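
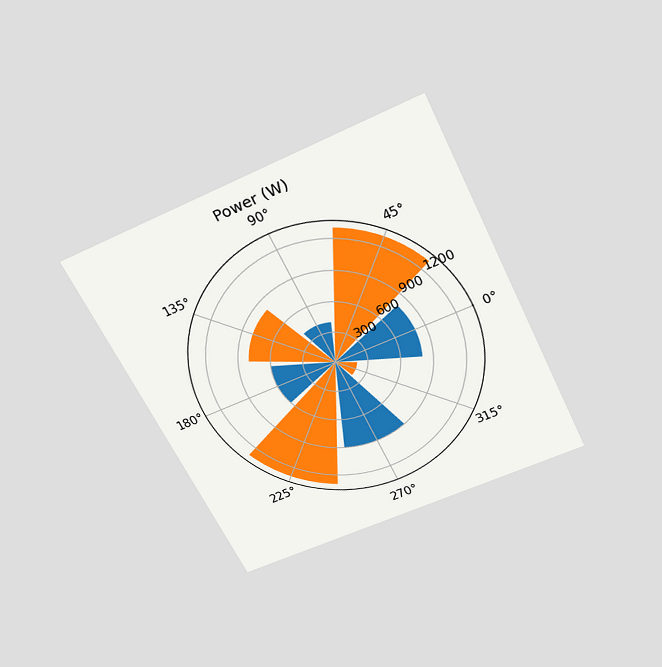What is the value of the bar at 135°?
The chart is tilted about 26° counter-clockwise and viewed slightly from above. The bar at 135° reaches 800W on the radial axis.

800W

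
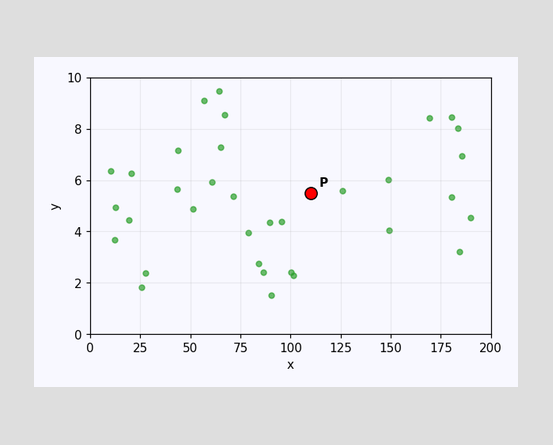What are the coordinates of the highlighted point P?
(110, 5.5)

Following the gridlines from P to each axis, P sits at (110, 5.5).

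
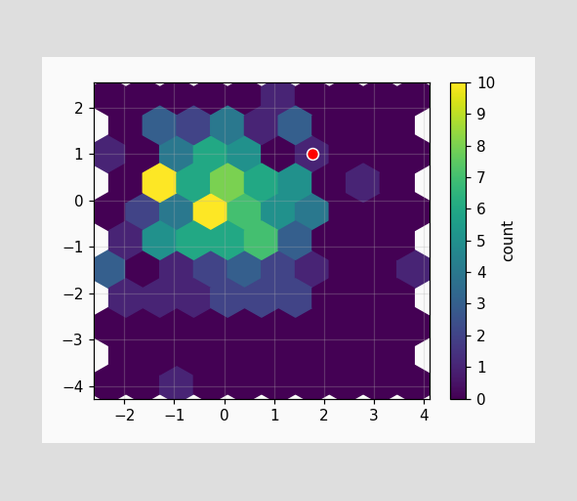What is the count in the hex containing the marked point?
The marked hex reads 1 on the colorbar.

1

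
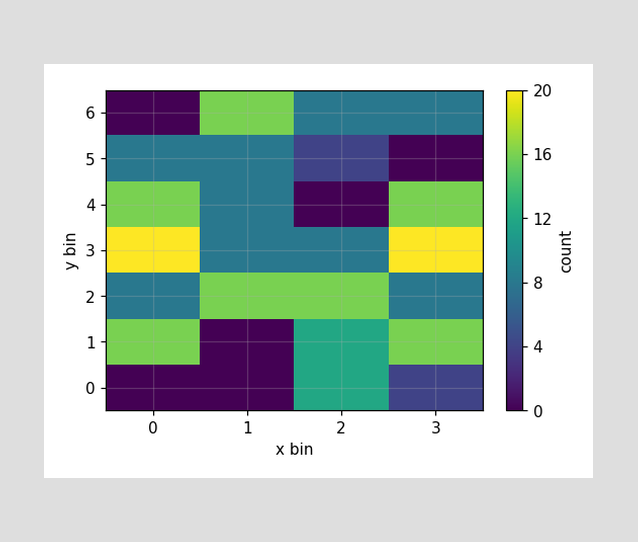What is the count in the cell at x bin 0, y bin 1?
16

Matching the cell (0, 1) against the colorbar gives 16.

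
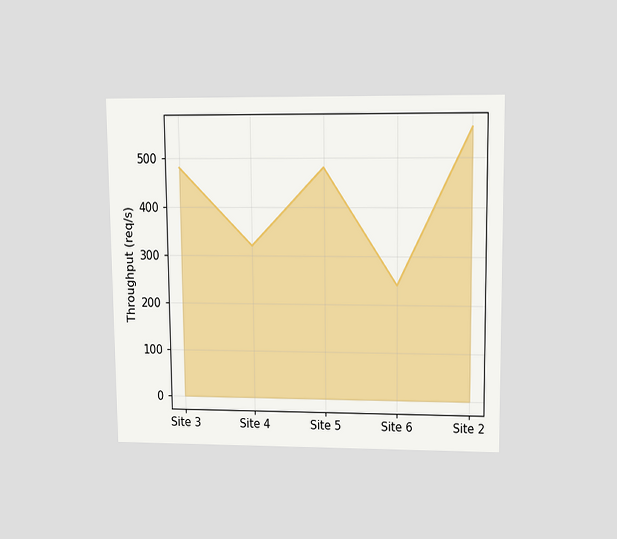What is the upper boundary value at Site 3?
The chart is viewed slightly from above. At Site 3 the upper boundary is at 480req/s.

480req/s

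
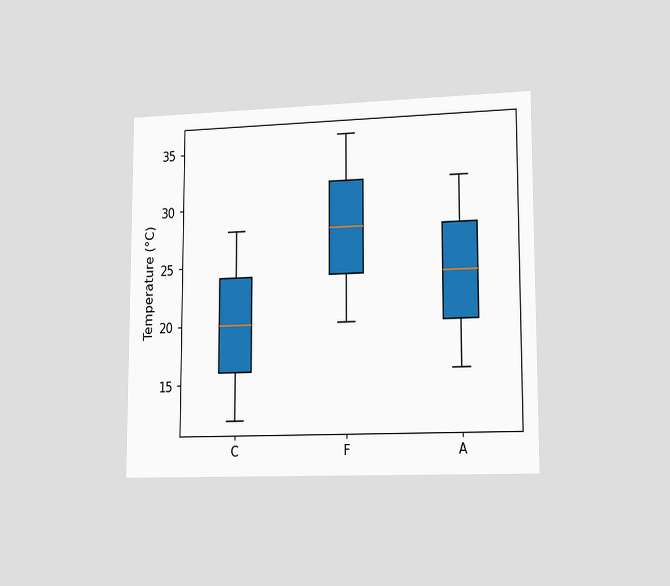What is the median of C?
20°C

The chart is viewed slightly from the right. The median line in the C box sits at 20°C.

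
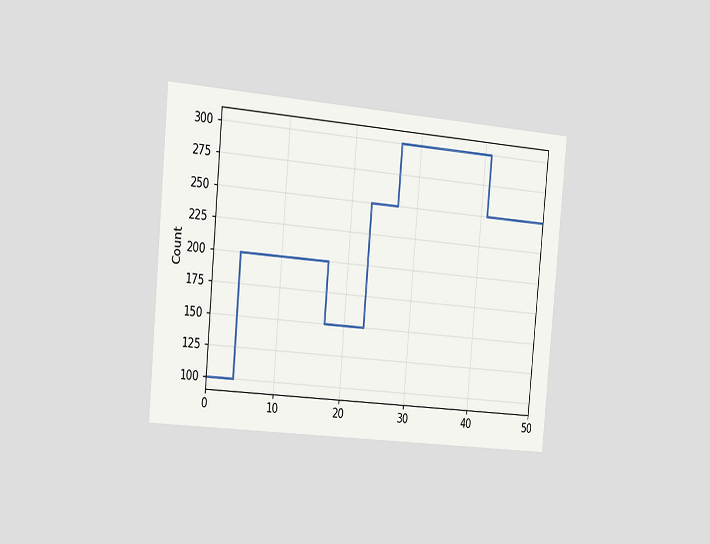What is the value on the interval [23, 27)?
The chart is tilted about 5° clockwise and viewed slightly from the left. On [23, 27) the step sits at 250.

250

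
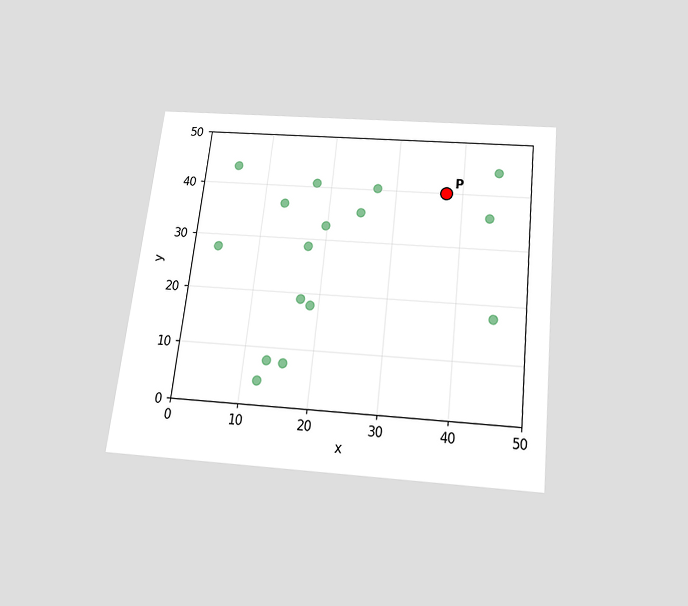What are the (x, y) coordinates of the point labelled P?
The chart is tilted about 6° clockwise and viewed slightly from below. Following the gridlines from P to each axis, P sits at (37.5, 40).

(37.5, 40)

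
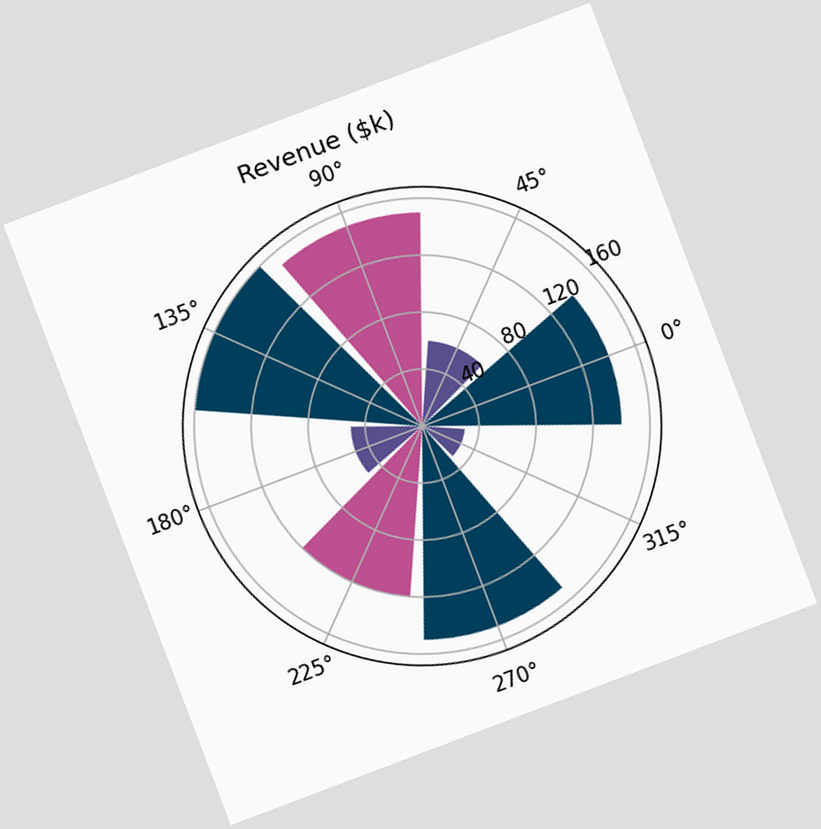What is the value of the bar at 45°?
$60k

The chart is tilted about 21° counter-clockwise. The bar at 45° reaches $60k on the radial axis.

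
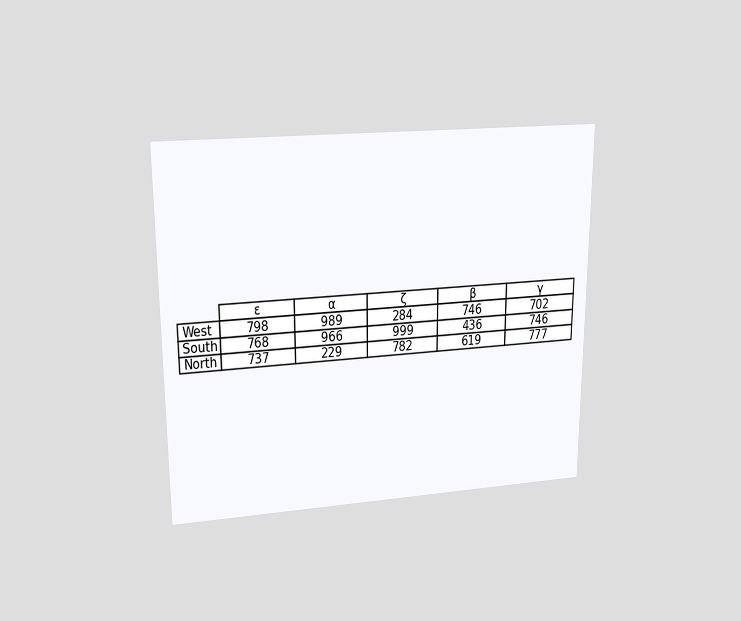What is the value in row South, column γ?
The chart is viewed slightly from above. The (South, γ) cell reads 746.

746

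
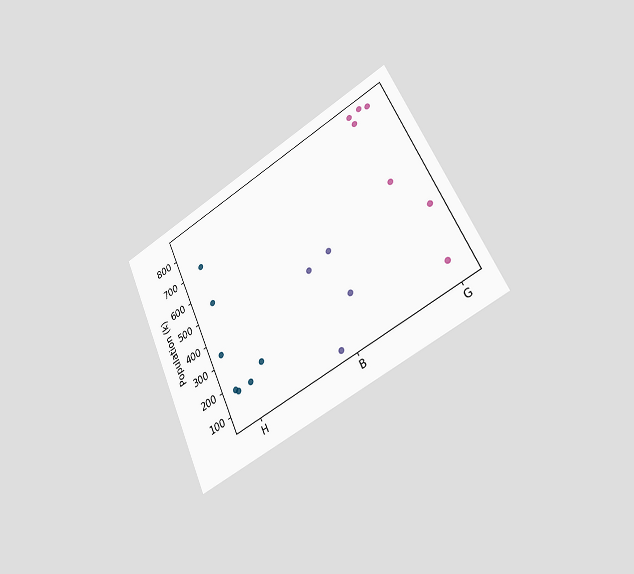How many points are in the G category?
The chart is tilted about 25° counter-clockwise and viewed slightly from the right. Counting the markers in the G column gives 7.

7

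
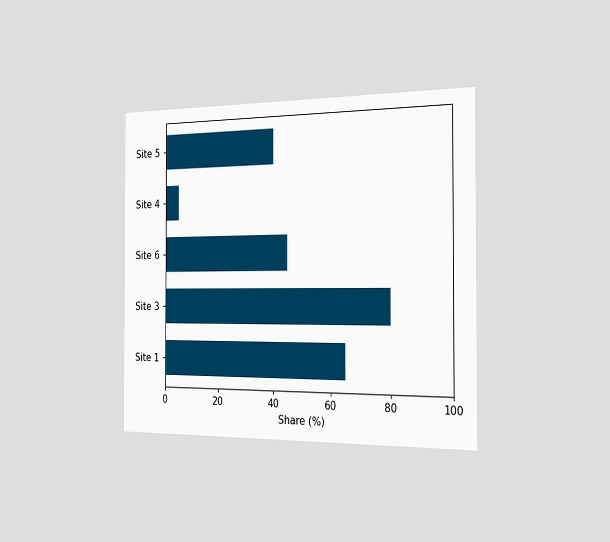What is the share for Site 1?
The chart is viewed slightly from the right. Reading along the chart's x-axis, the Site 1 bar reaches 65%.

65%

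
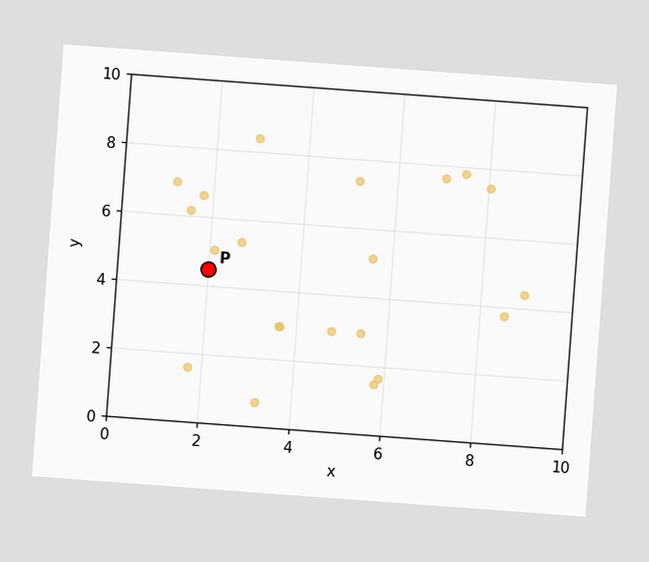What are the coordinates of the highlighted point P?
The chart is tilted about 4° clockwise. Following the gridlines from P to each axis, P sits at (2, 4.5).

(2, 4.5)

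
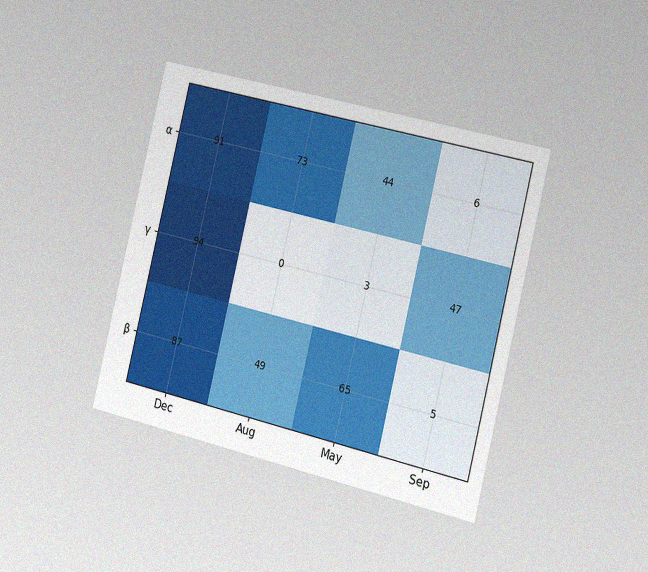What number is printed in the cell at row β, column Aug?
The chart is tilted about 14° clockwise and viewed slightly from the right, with some photo noise. The (β, Aug) cell reads 49.

49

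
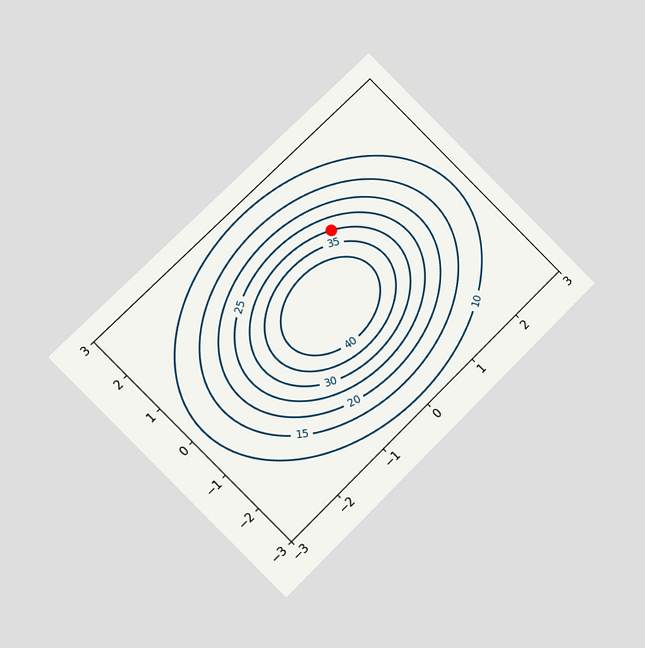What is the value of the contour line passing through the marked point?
30

The chart is tilted about 45° counter-clockwise and viewed at a slight angle. The marked point sits on the contour labelled 30.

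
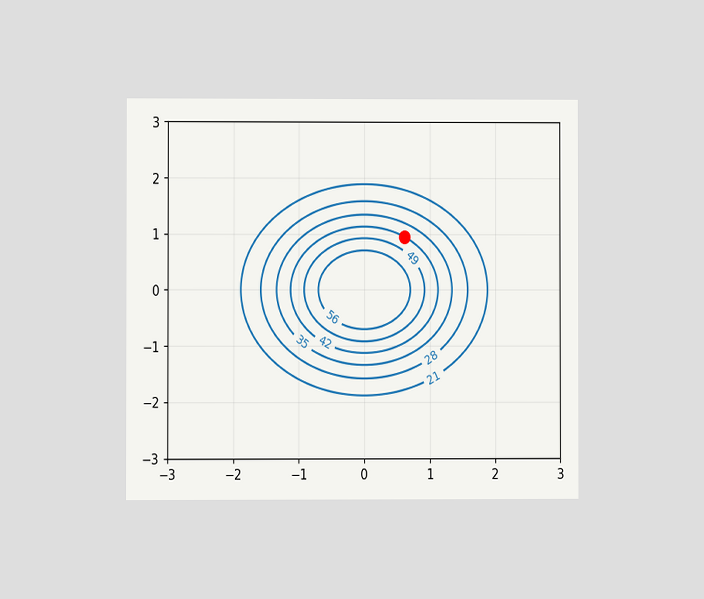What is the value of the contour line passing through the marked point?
The chart is viewed at a slight angle. The marked point sits on the contour labelled 42.

42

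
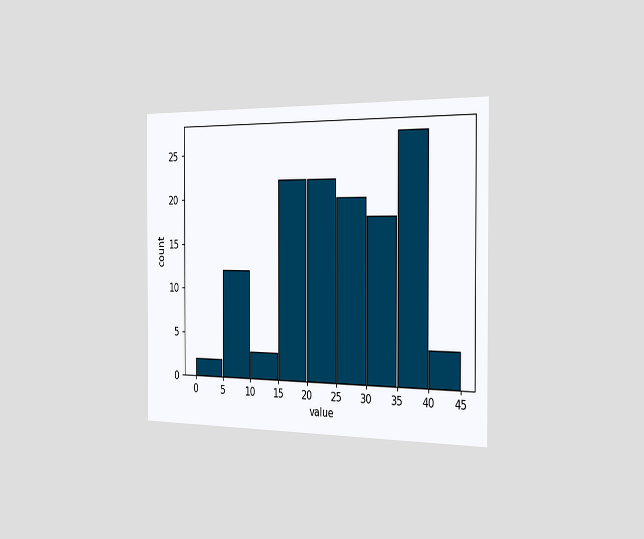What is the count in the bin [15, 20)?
The chart is viewed slightly from the right. The [15, 20) bin has height 22.

22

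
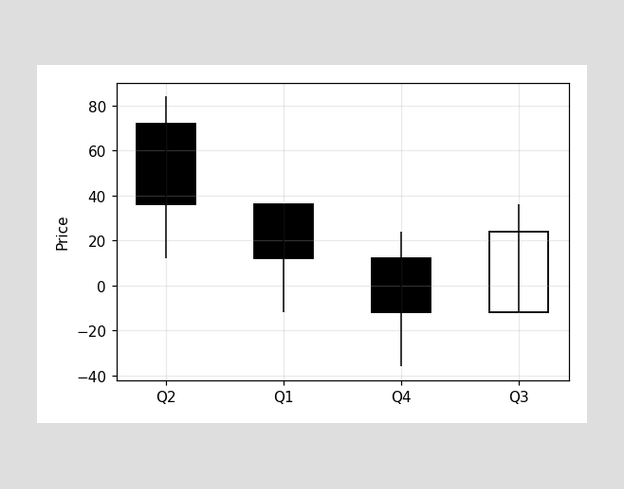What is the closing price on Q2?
The Q2 candle closes at 36.

36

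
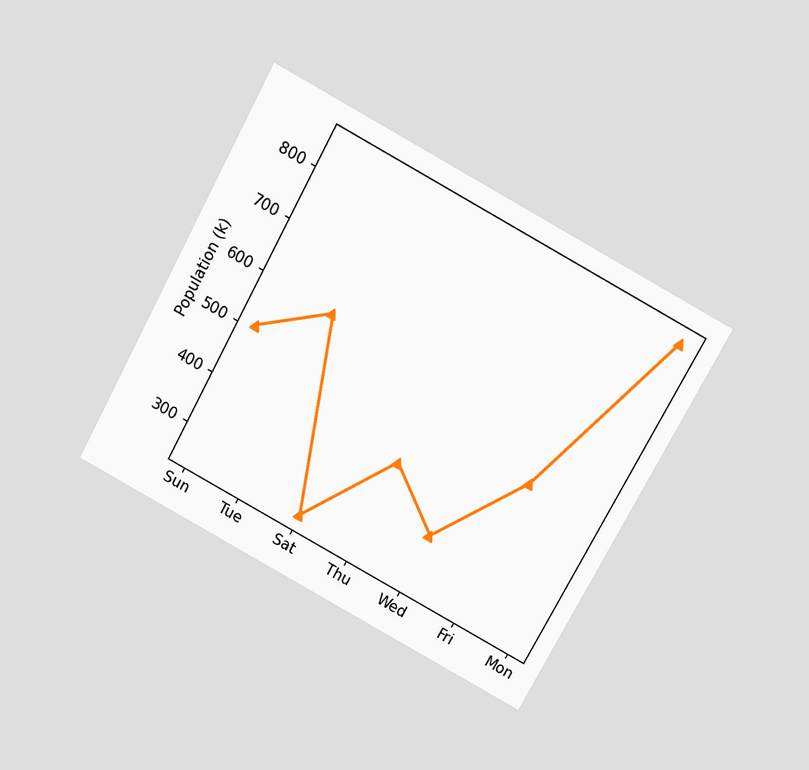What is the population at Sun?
The chart is tilted about 29° clockwise and viewed slightly from above. At Sun, the line is at 510k.

510k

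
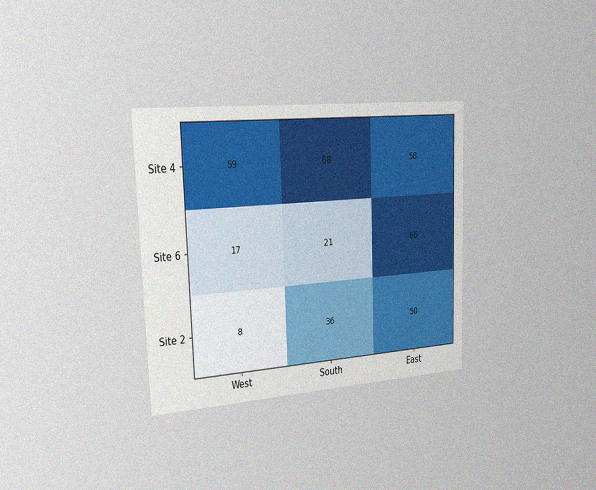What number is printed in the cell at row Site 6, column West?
17

The chart is viewed slightly from the left, with some photo noise. The (Site 6, West) cell reads 17.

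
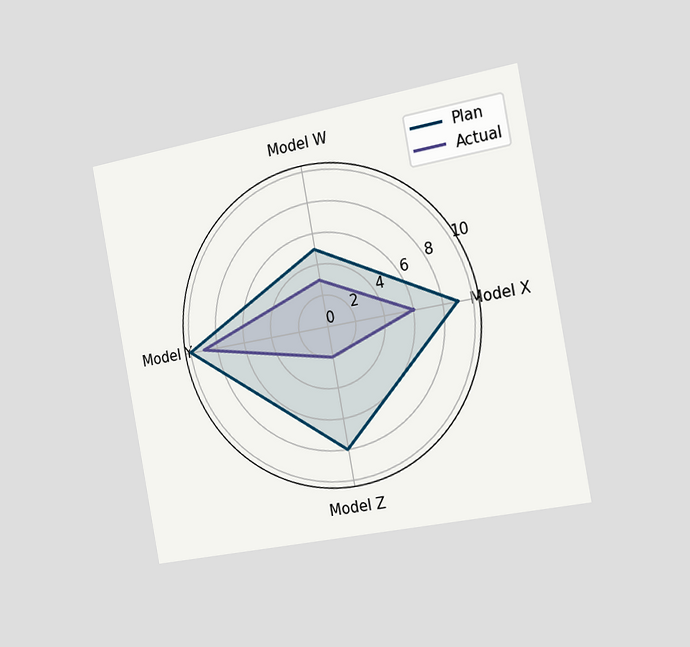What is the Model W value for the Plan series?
The chart is tilted about 10° counter-clockwise and viewed slightly from the right. On the Model W axis, Plan reaches 5.

5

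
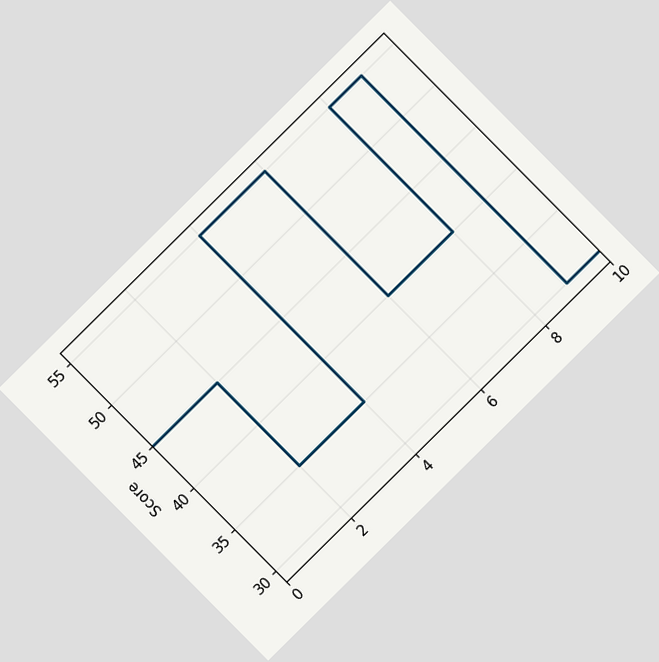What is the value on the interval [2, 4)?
The chart is tilted about 45° counter-clockwise. On [2, 4) the step sits at 35.

35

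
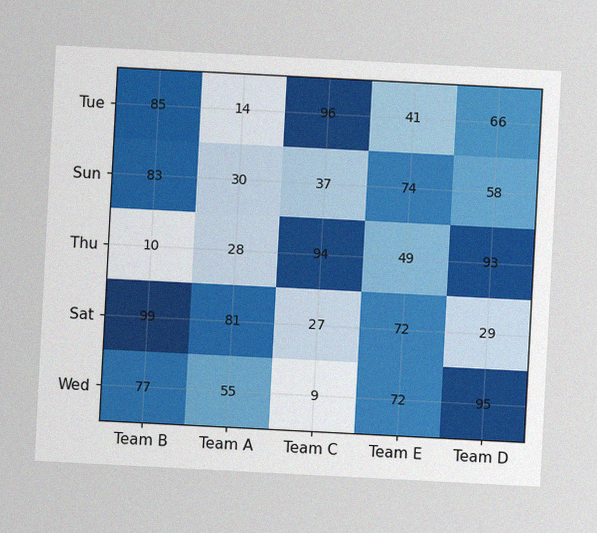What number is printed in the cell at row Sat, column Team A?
81

The chart is tilted about 3° clockwise, with some photo noise. The (Sat, Team A) cell reads 81.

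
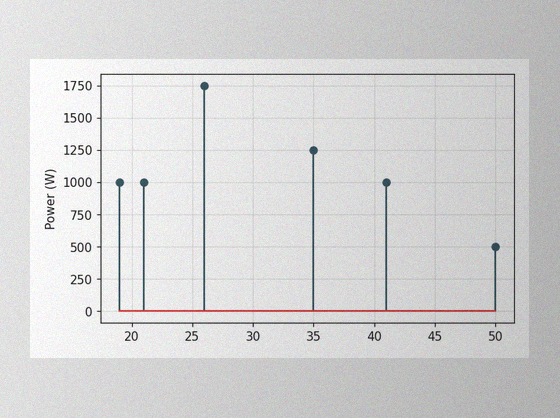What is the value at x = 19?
The image has some photo noise and uneven lighting. The stem at x=19 reaches 1000W.

1000W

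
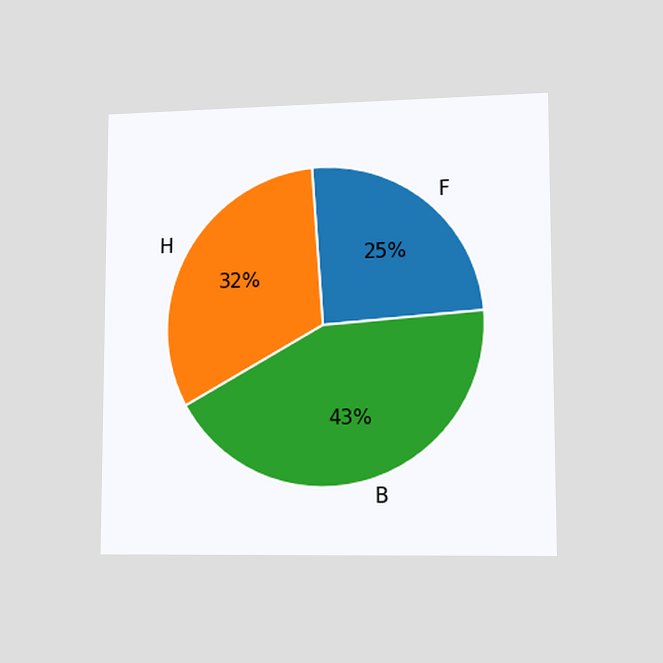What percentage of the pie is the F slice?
25%

The chart is viewed slightly from the right. The F slice takes up 25% of the pie.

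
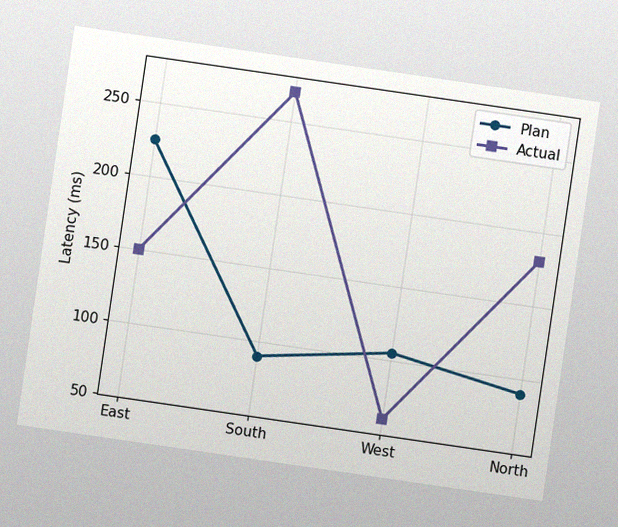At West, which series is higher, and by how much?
Plan, by 45ms

The chart is tilted about 8° clockwise, with some photo noise. At West, Plan sits above the other line by 45ms.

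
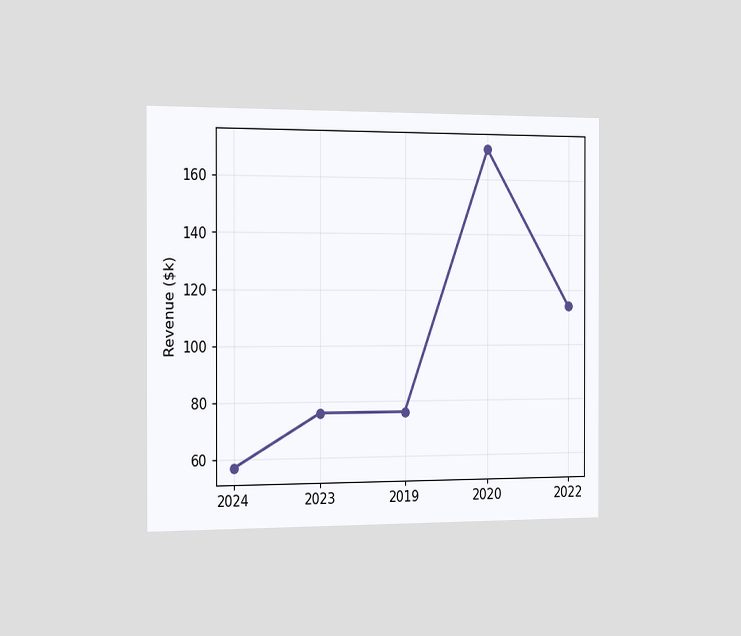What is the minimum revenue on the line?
The chart is viewed slightly from the left. The lowest point is at 2024, and reading across to the y-axis gives $57k.

$57k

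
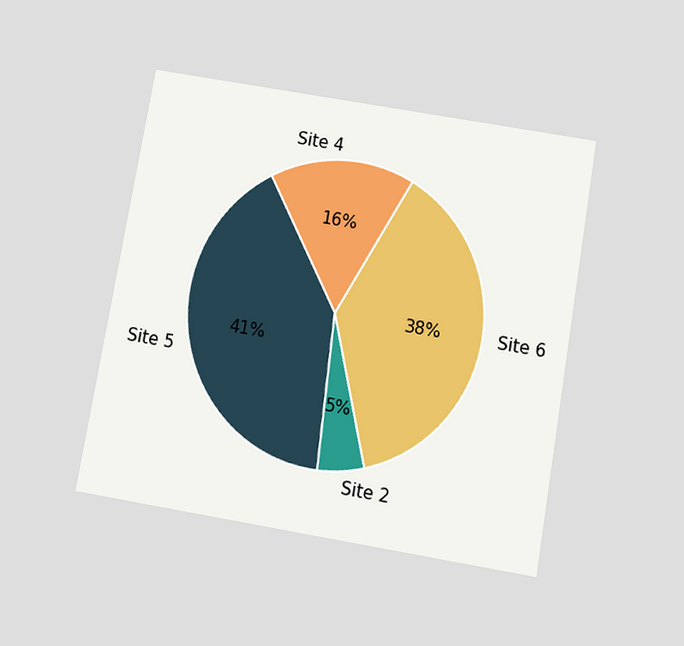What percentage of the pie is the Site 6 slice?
38%

The chart is tilted about 10° clockwise and viewed slightly from below. The Site 6 slice takes up 38% of the pie.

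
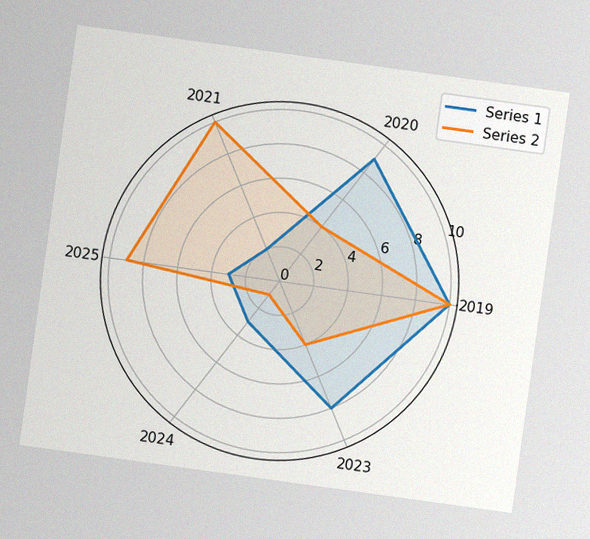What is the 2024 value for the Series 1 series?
3

The chart is tilted about 8° clockwise, with some photo noise. On the 2024 axis, Series 1 reaches 3.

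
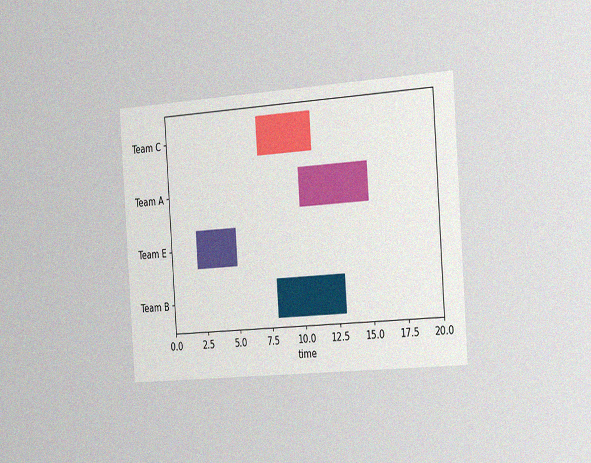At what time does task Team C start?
7

The chart is tilted about 4° counter-clockwise and viewed slightly from the right, with some photo noise. The Team C bar begins at t=7.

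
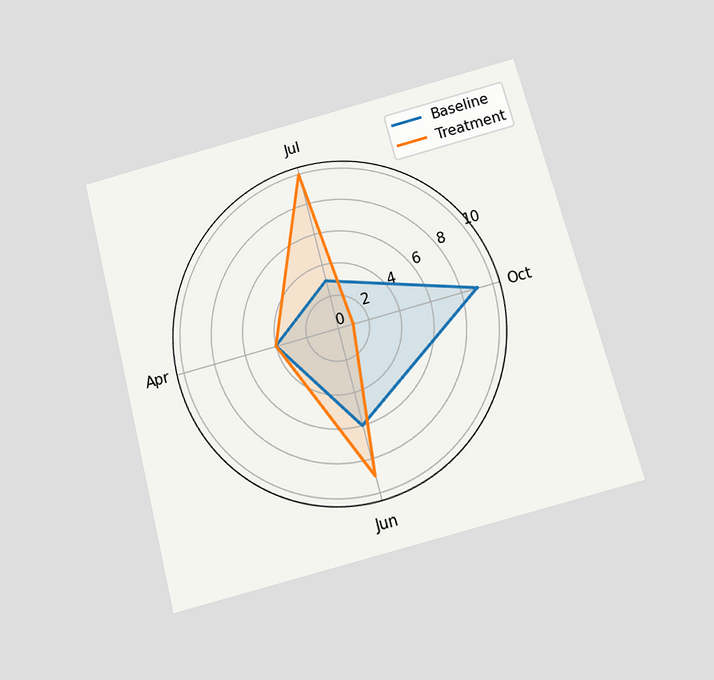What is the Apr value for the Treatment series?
4

The chart is tilted about 15° counter-clockwise and viewed slightly from below. On the Apr axis, Treatment reaches 4.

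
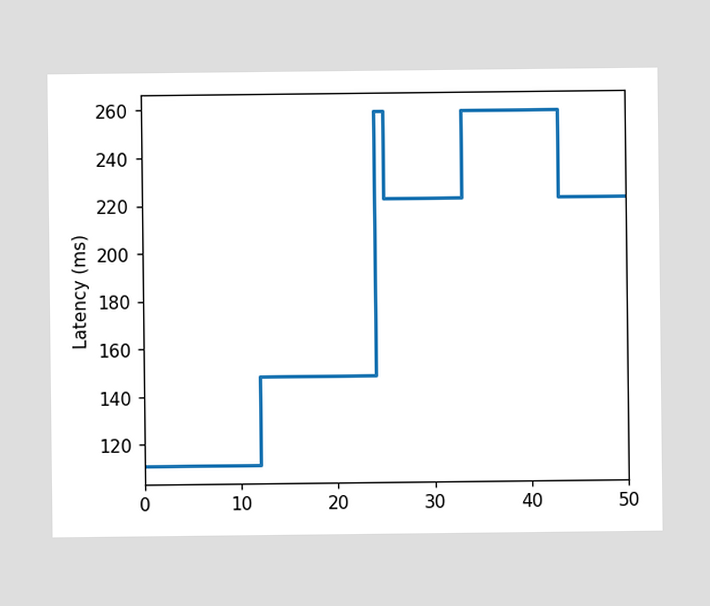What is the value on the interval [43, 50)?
222ms

On [43, 50) the step sits at 222ms.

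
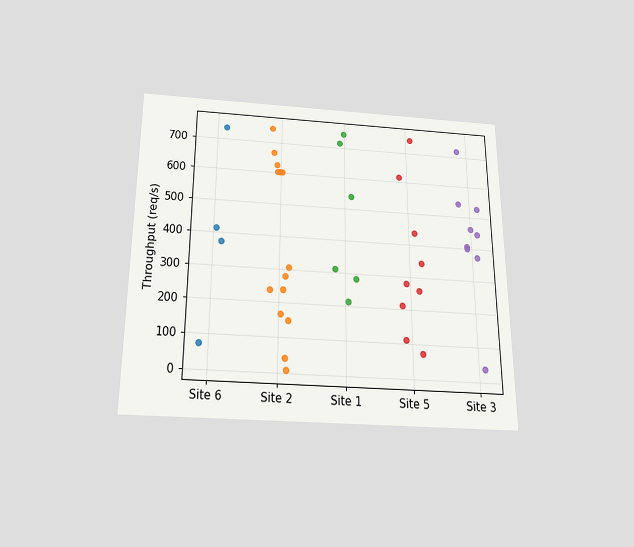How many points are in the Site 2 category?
The chart is viewed slightly from below. Counting the markers in the Site 2 column gives 14.

14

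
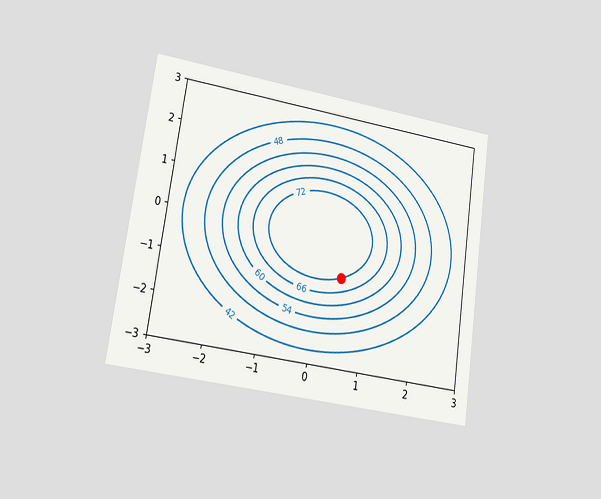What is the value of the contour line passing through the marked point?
The chart is tilted about 8° clockwise and viewed at a slight angle. The marked point sits on the contour labelled 72.

72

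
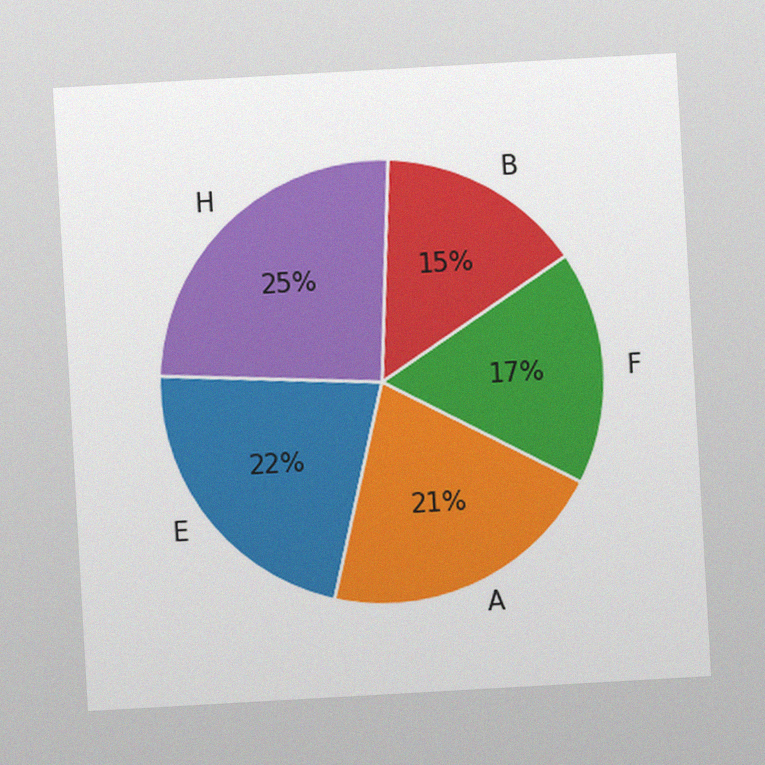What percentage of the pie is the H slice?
The chart is tilted about 3° counter-clockwise, with some photo noise. The H slice takes up 25% of the pie.

25%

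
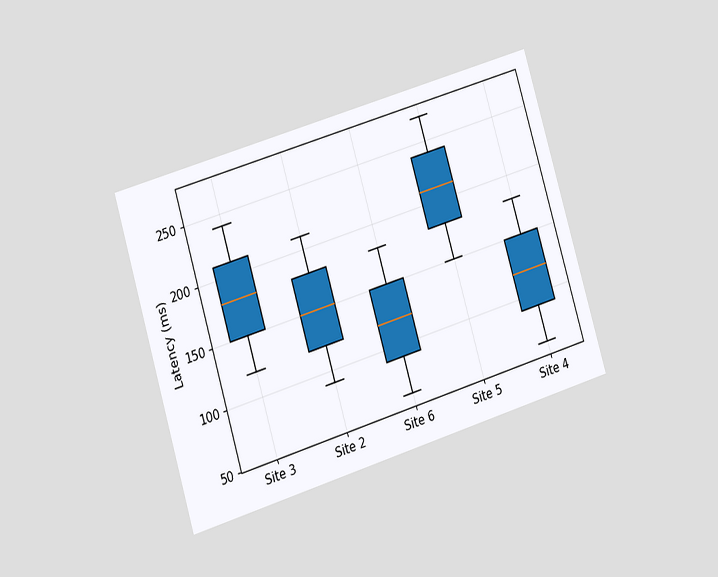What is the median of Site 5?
210ms

The chart is tilted about 17° counter-clockwise and viewed at a slight angle. The median line in the Site 5 box sits at 210ms.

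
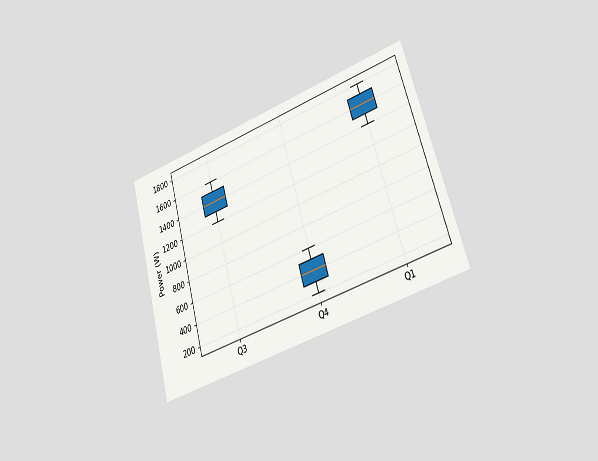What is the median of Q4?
400W

The chart is tilted about 16° counter-clockwise and viewed slightly from the right. The median line in the Q4 box sits at 400W.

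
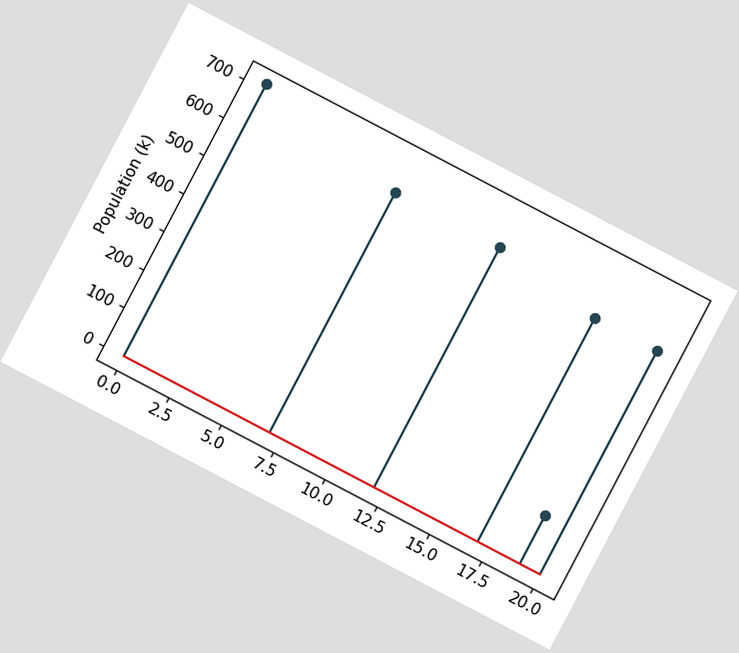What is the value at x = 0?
714k

The chart is tilted about 28° clockwise. The stem at x=0 reaches 714k.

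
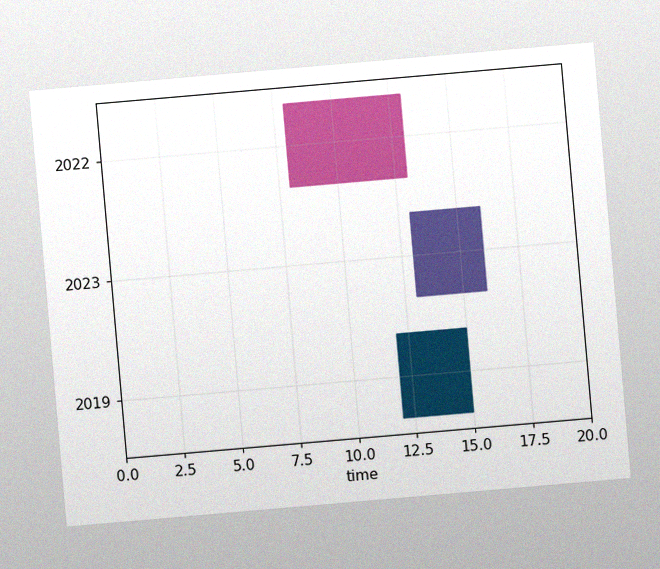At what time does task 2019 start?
12

The chart is tilted about 5° counter-clockwise, with some photo noise. The 2019 bar begins at t=12.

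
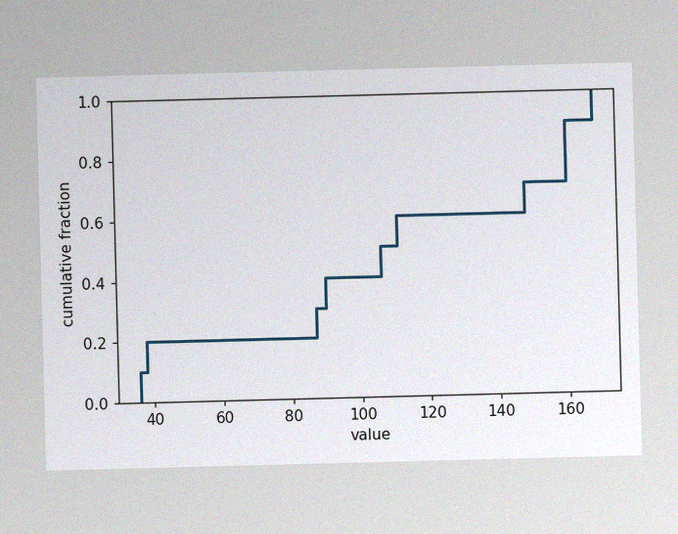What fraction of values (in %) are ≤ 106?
The image has some photo noise and uneven lighting. At x=106 the ECDF step is at 50%.

50%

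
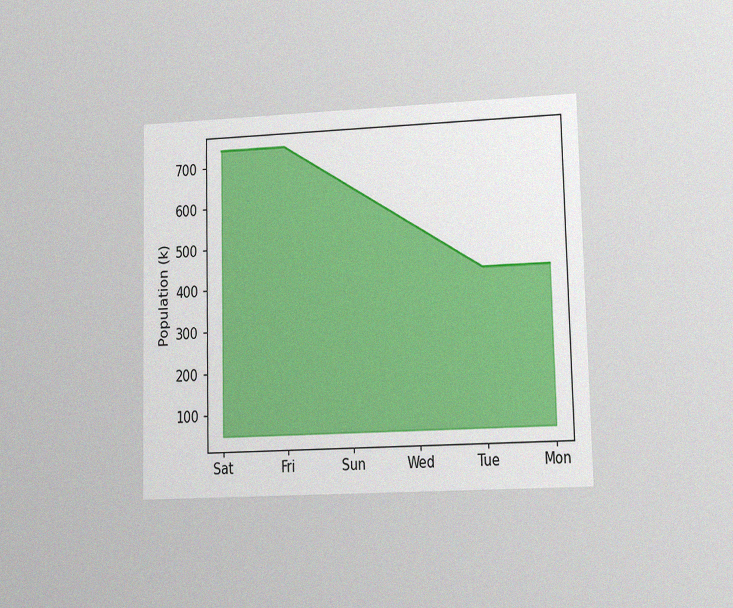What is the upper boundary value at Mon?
424k

The chart is viewed at a slight angle, with some photo noise. At Mon the upper boundary is at 424k.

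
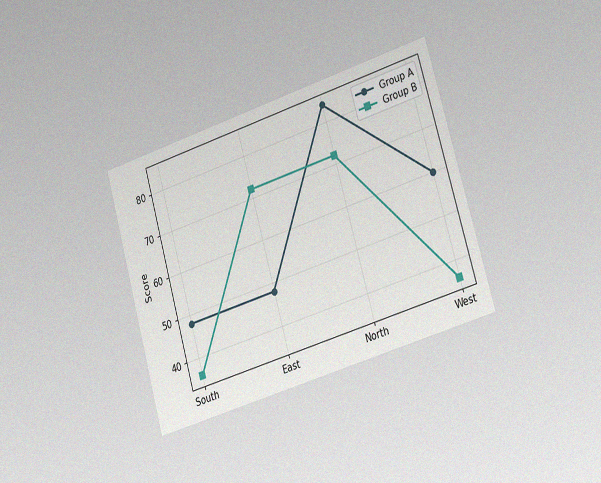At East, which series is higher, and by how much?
Group B, by 24

The chart is tilted about 16° counter-clockwise and viewed slightly from the right, with some photo noise. At East, Group B sits above the other line by 24.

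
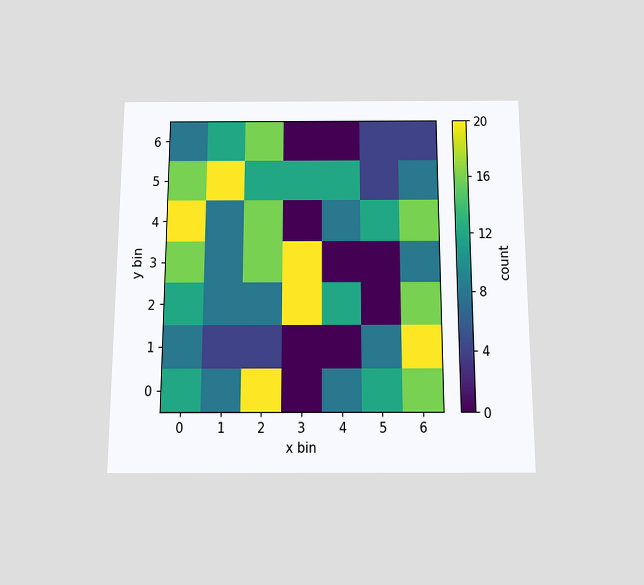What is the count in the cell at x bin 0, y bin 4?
20

The chart is viewed slightly from below. Matching the cell (0, 4) against the colorbar gives 20.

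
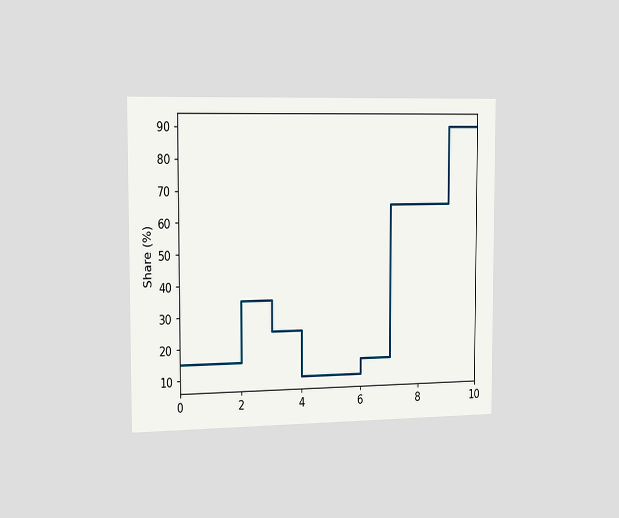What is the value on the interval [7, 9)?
The chart is viewed slightly from the left. On [7, 9) the step sits at 65%.

65%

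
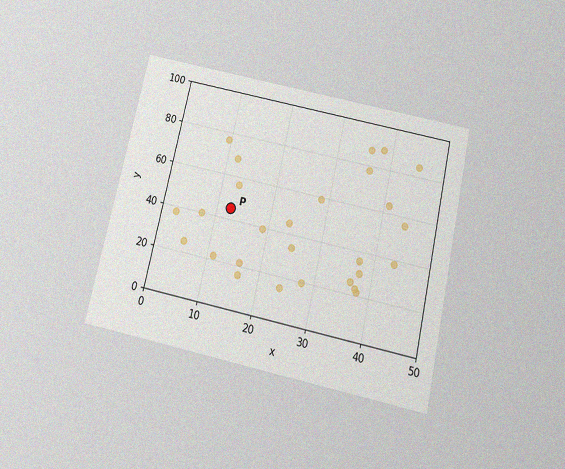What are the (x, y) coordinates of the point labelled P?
The chart is tilted about 13° clockwise and viewed slightly from below, with some photo noise. Following the gridlines from P to each axis, P sits at (12.5, 45).

(12.5, 45)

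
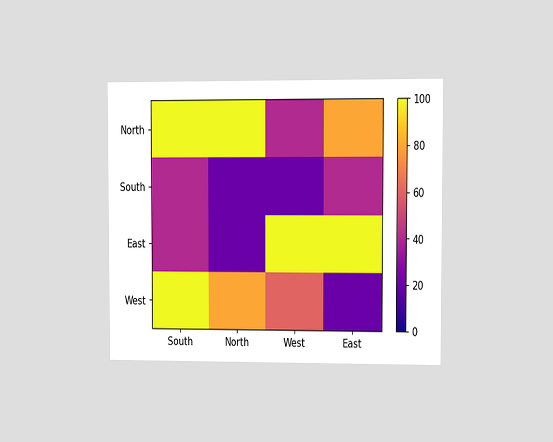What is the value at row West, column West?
The chart is viewed at a slight angle. Matching cell (West, West) against the colorbar gives 60.

60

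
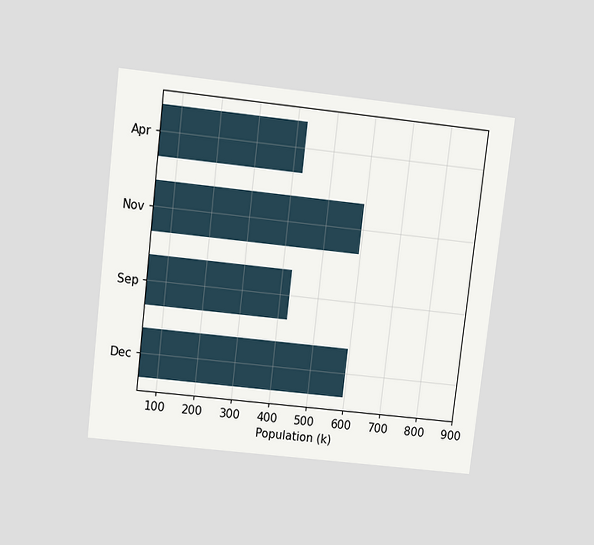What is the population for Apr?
The chart is tilted about 7° clockwise and viewed slightly from above. Reading along the chart's x-axis, the Apr bar reaches 425k.

425k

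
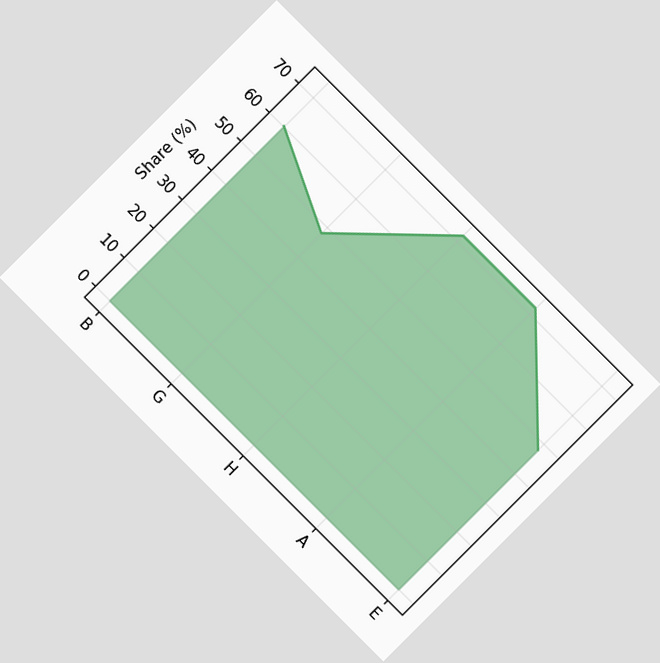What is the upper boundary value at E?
The chart is tilted about 45° clockwise. At E the upper boundary is at 48%.

48%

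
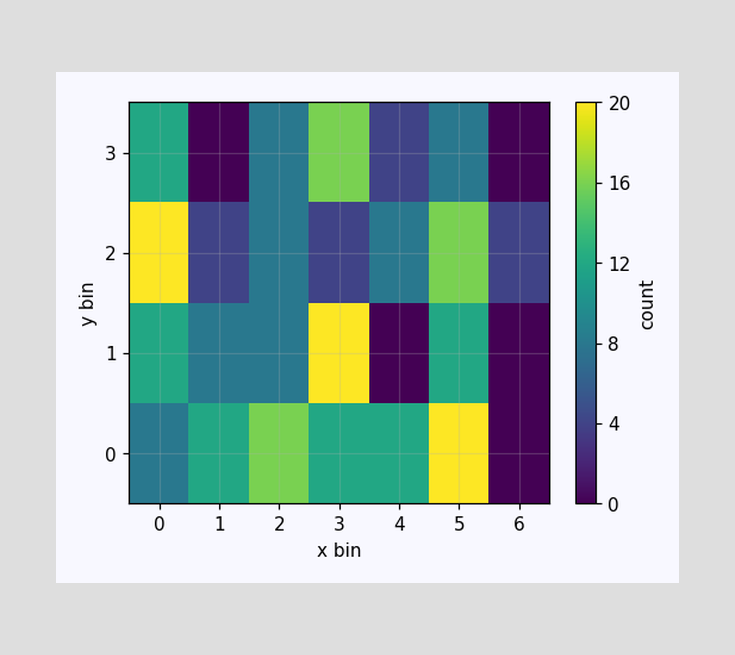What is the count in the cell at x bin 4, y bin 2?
Matching the cell (4, 2) against the colorbar gives 8.

8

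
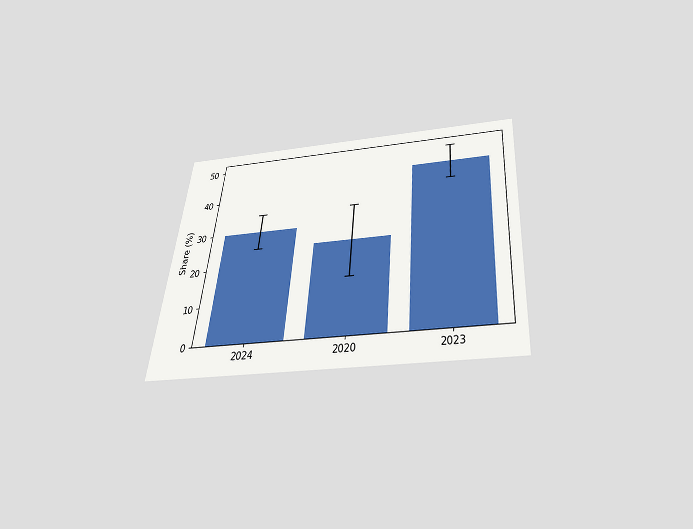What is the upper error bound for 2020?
35%

The chart is tilted about 5° clockwise and viewed slightly from below. The 2020 bar's upper whisker reaches 35%.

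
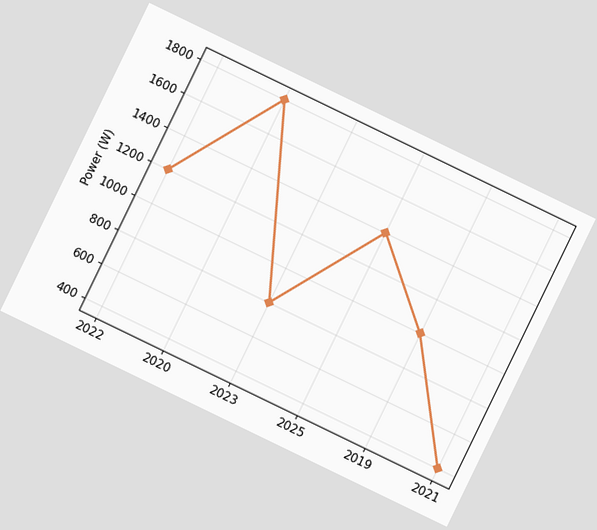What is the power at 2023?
The chart is tilted about 26° clockwise. At 2023, the line is at 800W.

800W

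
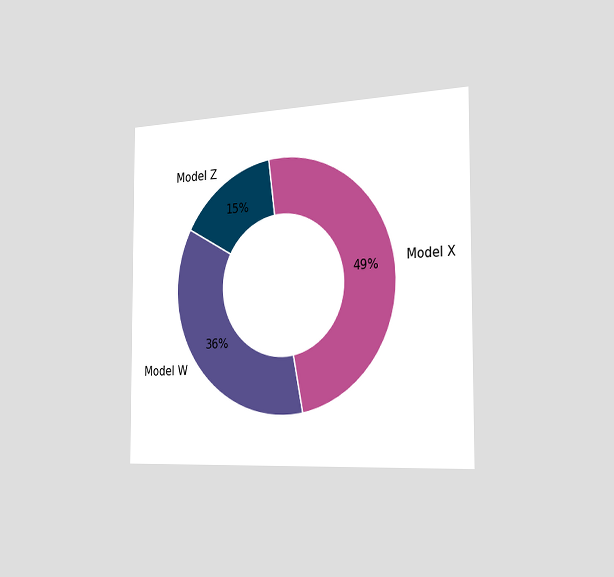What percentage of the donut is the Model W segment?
The chart is viewed slightly from the right. The Model W segment takes up 36% of the ring.

36%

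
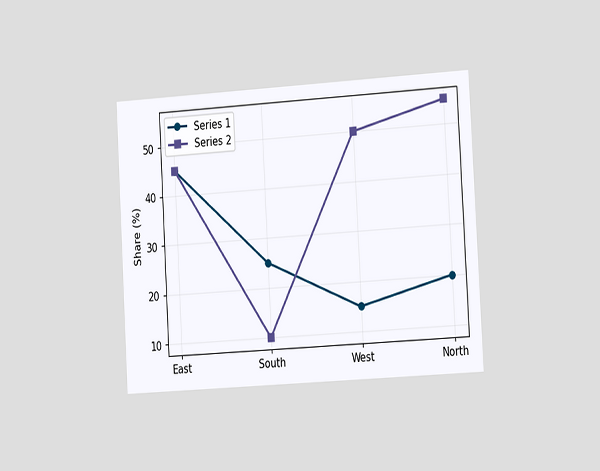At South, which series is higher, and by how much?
The chart is tilted about 3° counter-clockwise and viewed slightly from the right. At South, Series 1 sits above the other line by 15%.

Series 1, by 15%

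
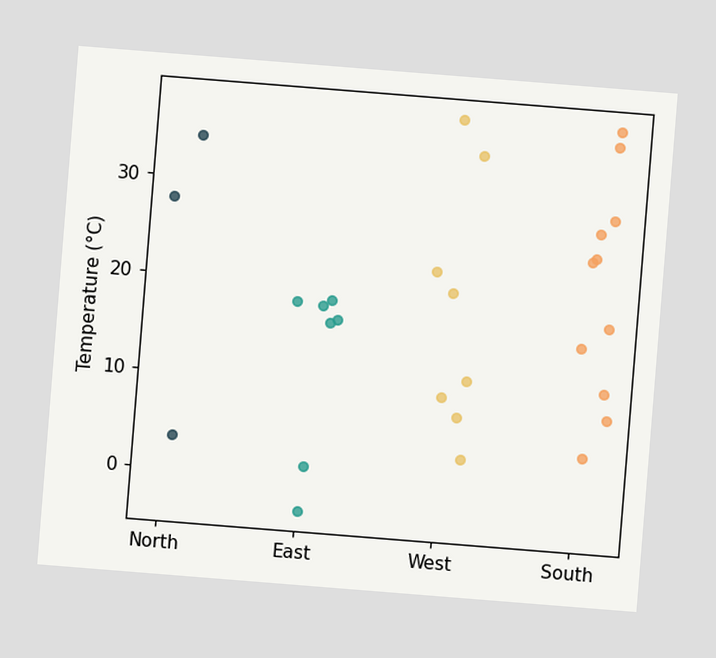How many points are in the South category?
The chart is tilted about 5° clockwise. Counting the markers in the South column gives 11.

11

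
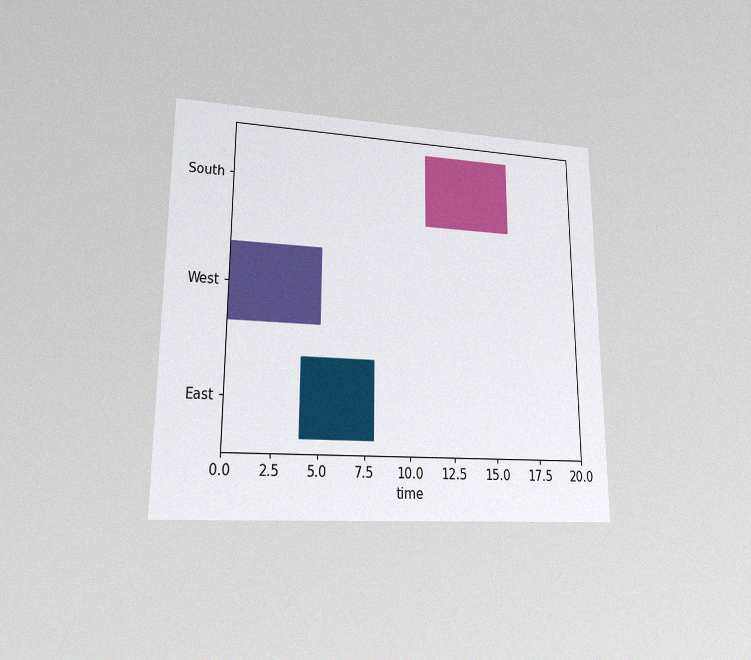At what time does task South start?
11

The chart is viewed at a slight angle, with some photo noise. The South bar begins at t=11.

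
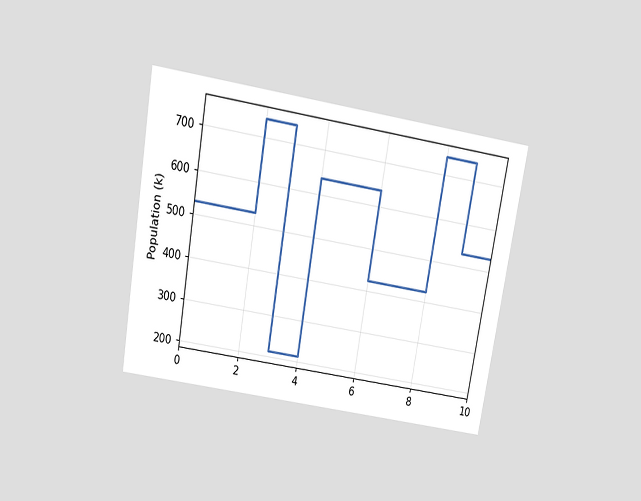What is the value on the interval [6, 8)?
424k

The chart is tilted about 10° clockwise and viewed slightly from above. On [6, 8) the step sits at 424k.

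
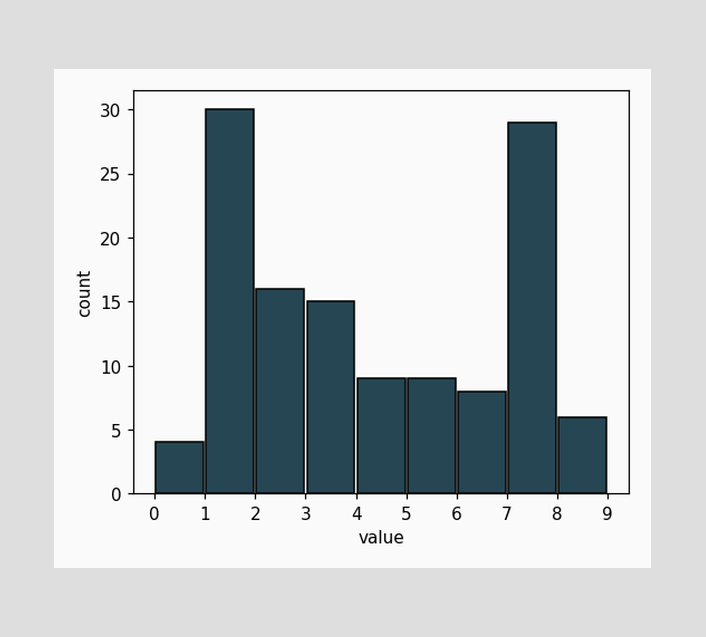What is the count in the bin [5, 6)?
9

The [5, 6) bin has height 9.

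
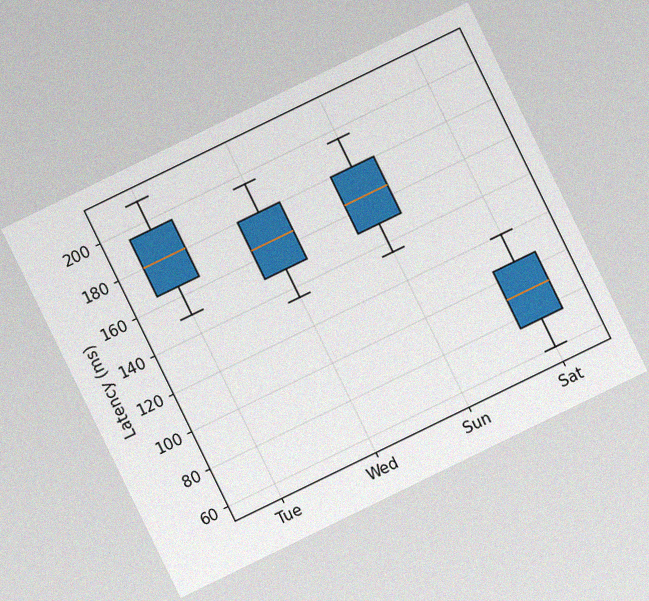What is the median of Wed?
165ms

The chart is tilted about 26° counter-clockwise, with some photo noise. The median line in the Wed box sits at 165ms.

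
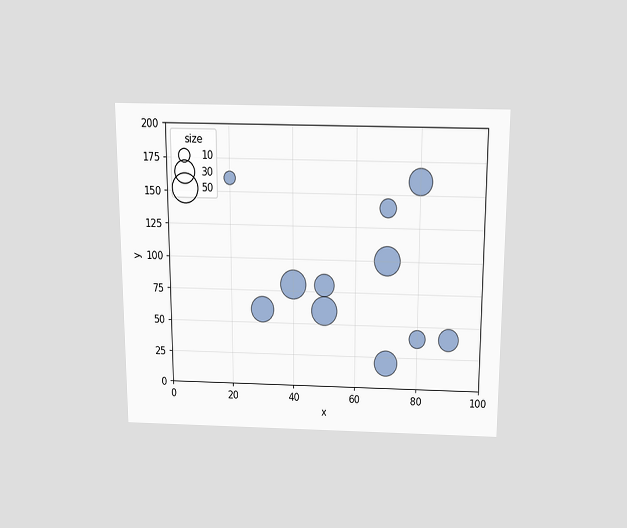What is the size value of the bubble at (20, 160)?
The chart is viewed slightly from above. Matching the bubble at (20, 160) against the size legend gives 10.

10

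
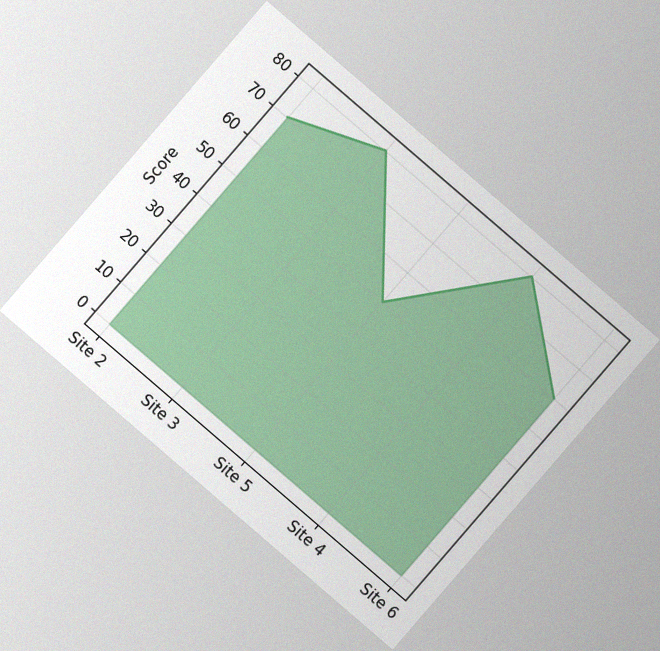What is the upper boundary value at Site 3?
The chart is tilted about 41° clockwise, with some photo noise. At Site 3 the upper boundary is at 80.

80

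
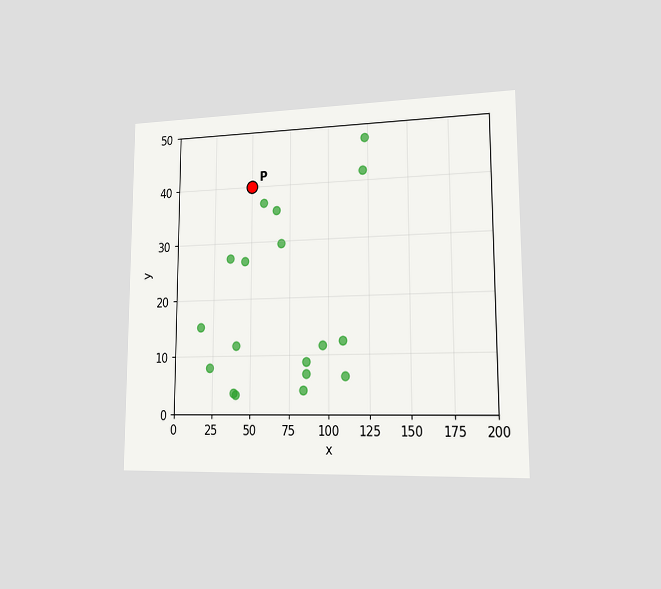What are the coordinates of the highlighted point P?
The chart is viewed slightly from the right. Following the gridlines from P to each axis, P sits at (50, 40).

(50, 40)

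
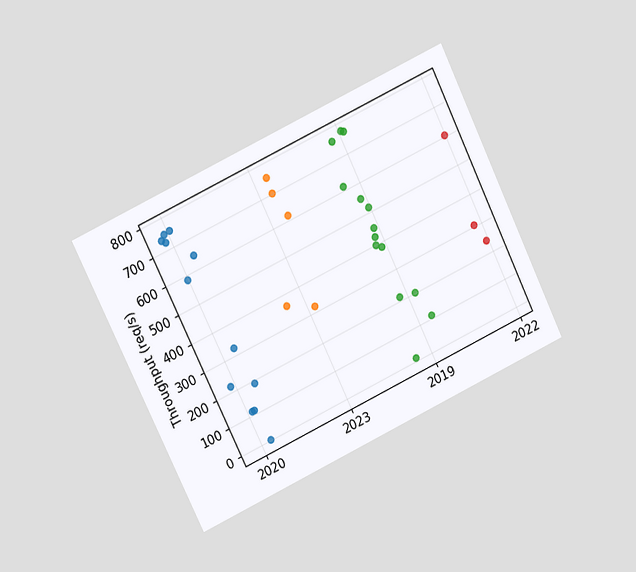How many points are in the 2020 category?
The chart is tilted about 26° counter-clockwise and viewed at a slight angle. Counting the markers in the 2020 column gives 12.

12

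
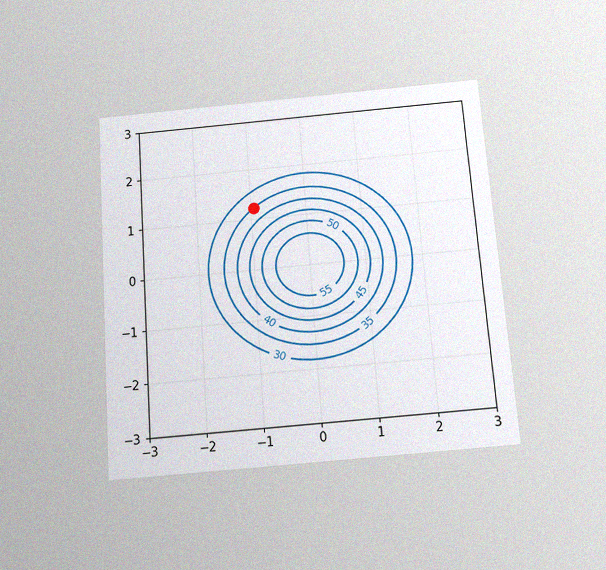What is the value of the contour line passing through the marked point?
35

The chart is tilted about 4° counter-clockwise and viewed slightly from below, with some photo noise. The marked point sits on the contour labelled 35.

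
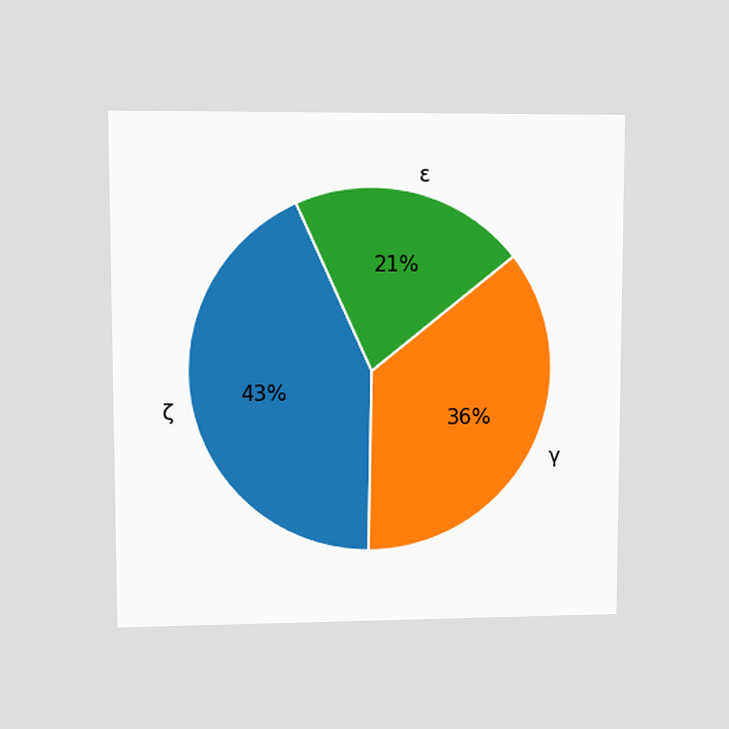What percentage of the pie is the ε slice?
21%

The chart is viewed at a slight angle. The ε slice takes up 21% of the pie.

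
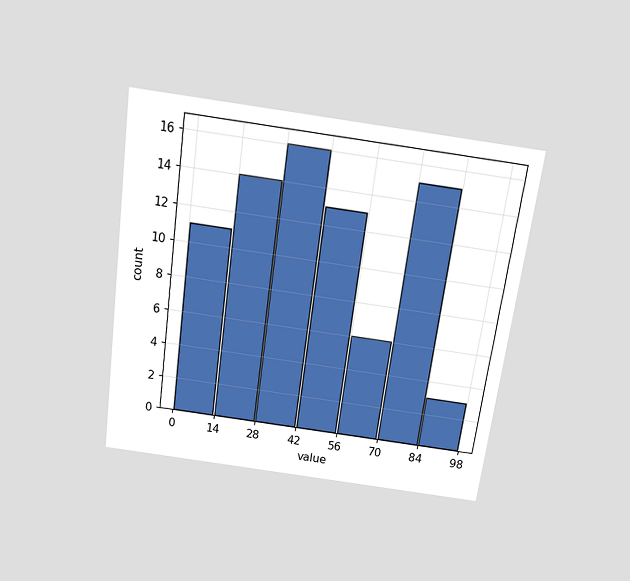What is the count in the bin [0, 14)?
11

The chart is tilted about 8° clockwise and viewed slightly from above. The [0, 14) bin has height 11.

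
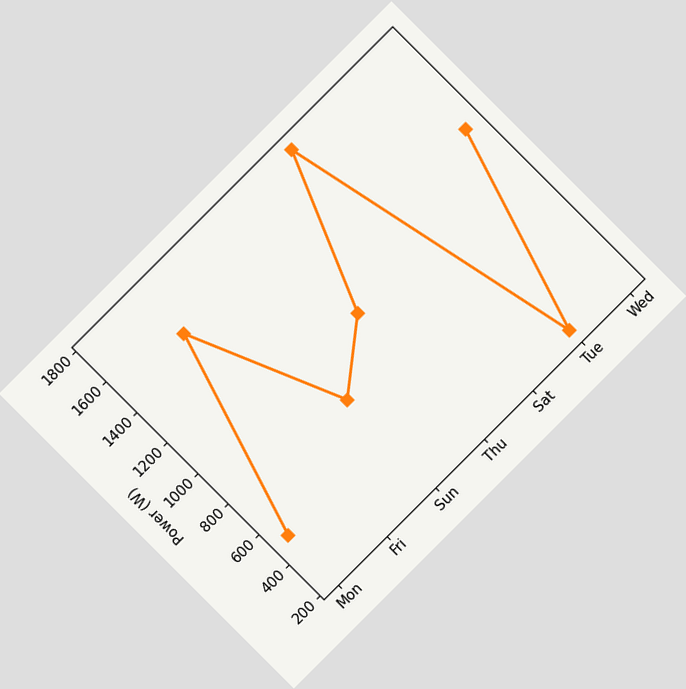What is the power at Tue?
The chart is tilted about 45° counter-clockwise. At Tue, the line is at 250W.

250W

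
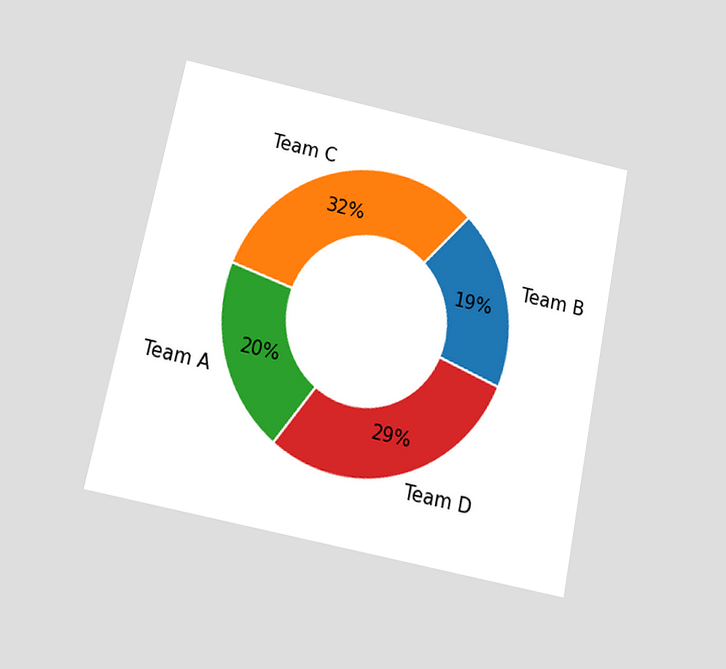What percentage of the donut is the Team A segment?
20%

The chart is tilted about 12° clockwise and viewed slightly from below. The Team A segment takes up 20% of the ring.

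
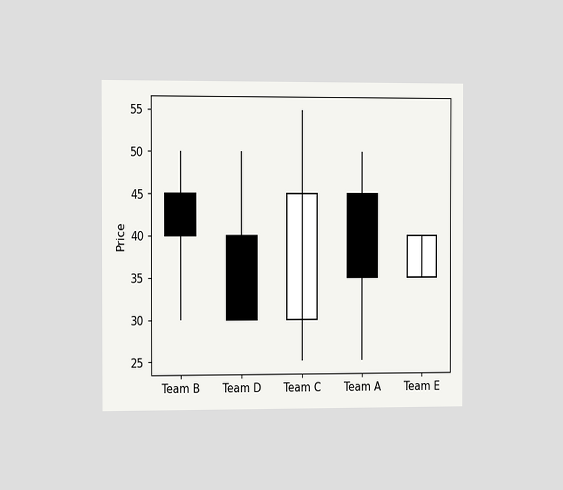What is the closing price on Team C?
The chart is viewed slightly from the left. The Team C candle closes at 45.

45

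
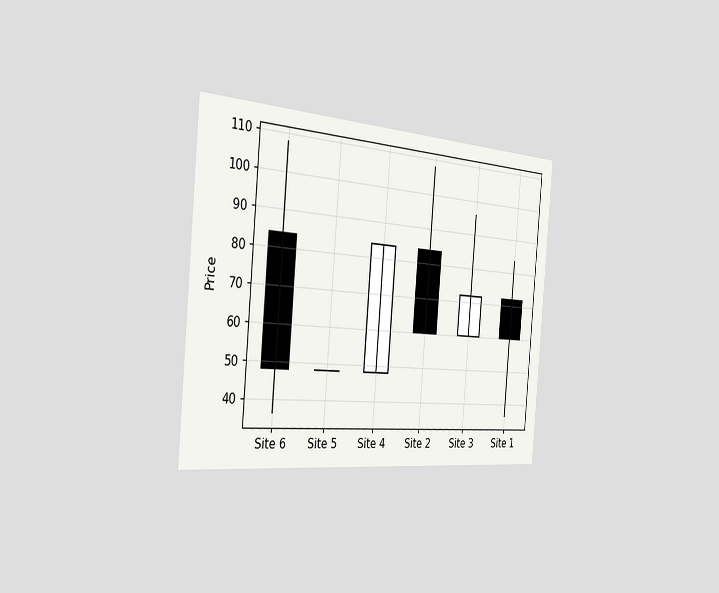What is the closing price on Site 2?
The chart is tilted about 5° clockwise and viewed slightly from the left. The Site 2 candle closes at 60.

60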